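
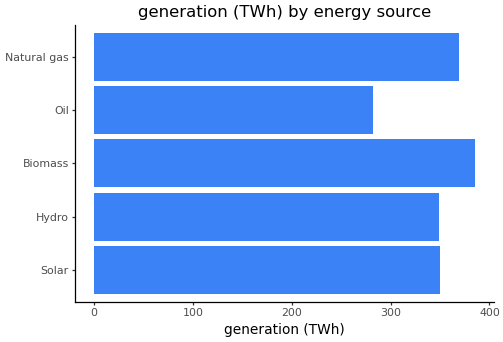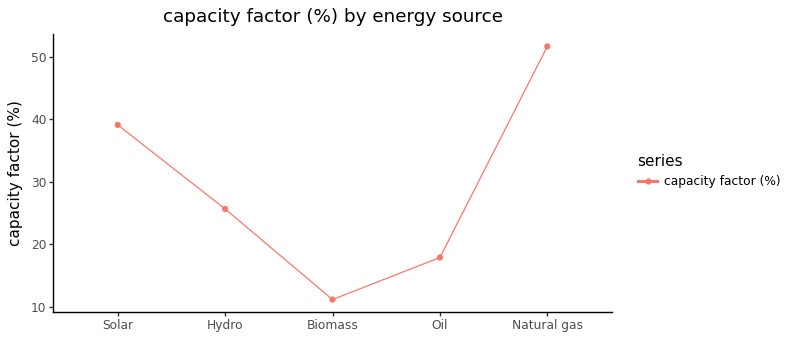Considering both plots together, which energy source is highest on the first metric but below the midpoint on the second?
Chart 2 median capacity factor (%) ≈ 25; below-median energy sources: Biomass, Oil. Among those, Biomass has the highest generation (TWh) (≈ 400).

Biomass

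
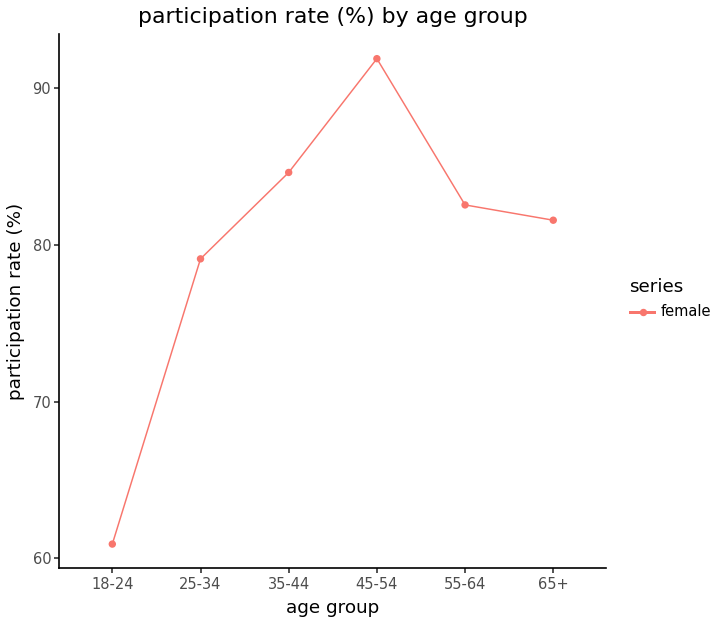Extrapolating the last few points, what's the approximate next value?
Last three: 90, 85, 80 → slope ≈ -5/step → next ≈ 75.

≈ 75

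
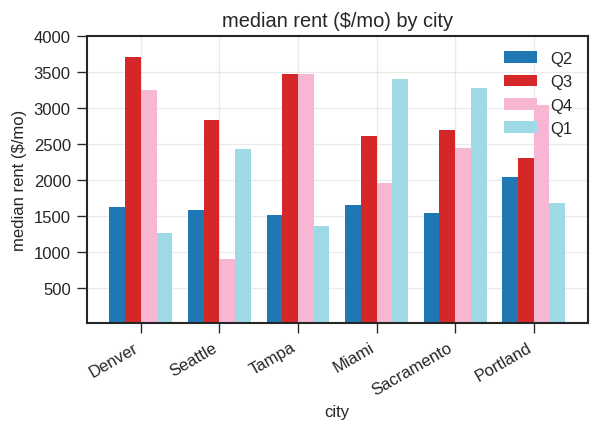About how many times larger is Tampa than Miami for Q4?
≈ 1.75×

Tampa ≈ 3500, Miami ≈ 2000; 3500/2000 ≈ 1.75.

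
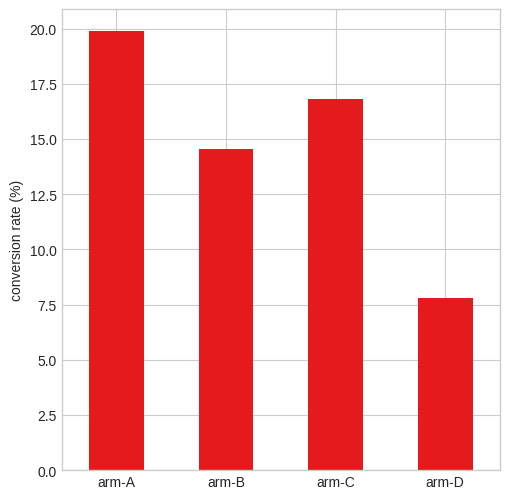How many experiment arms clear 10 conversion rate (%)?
3

Above 10: arm-A, arm-B, arm-C.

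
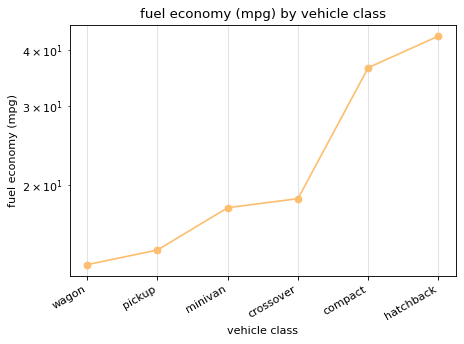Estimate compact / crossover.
compact ≈ 35, crossover ≈ 20; 35/20 ≈ 1.75.

≈ 1.75×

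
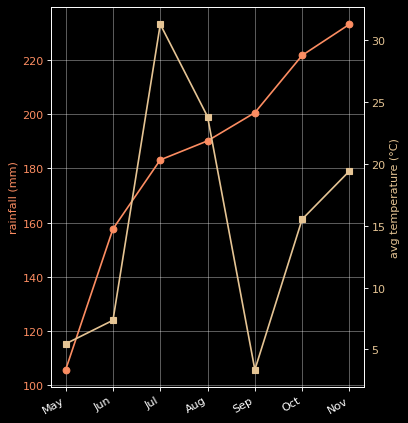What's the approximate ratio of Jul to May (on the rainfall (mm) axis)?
≈ 1.8×

Jul ≈ 180, May ≈ 100; 180/100 ≈ 1.8.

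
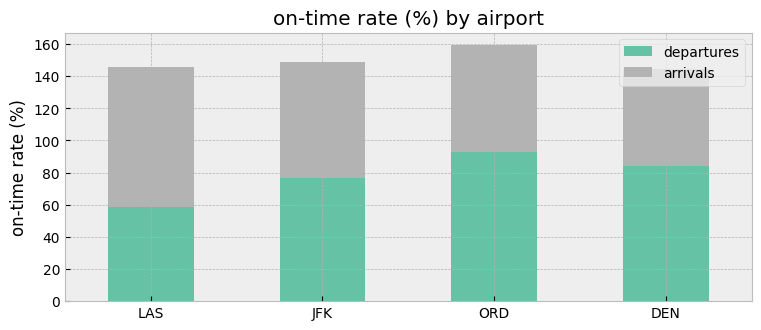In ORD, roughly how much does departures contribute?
≈ 100

departures top ≈ 100, bottom ≈ 0; segment ≈ 100.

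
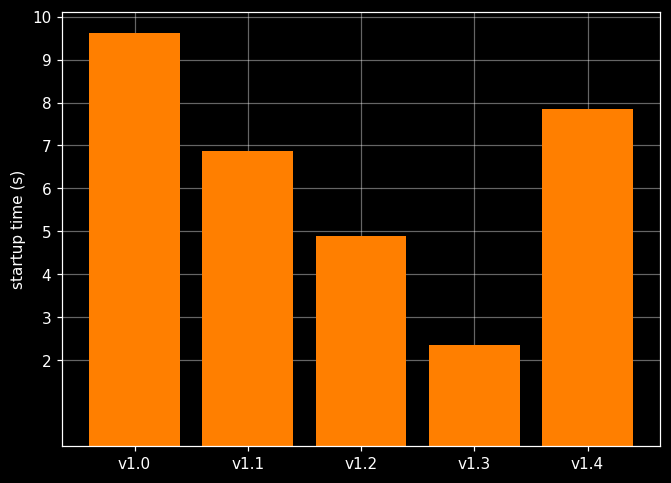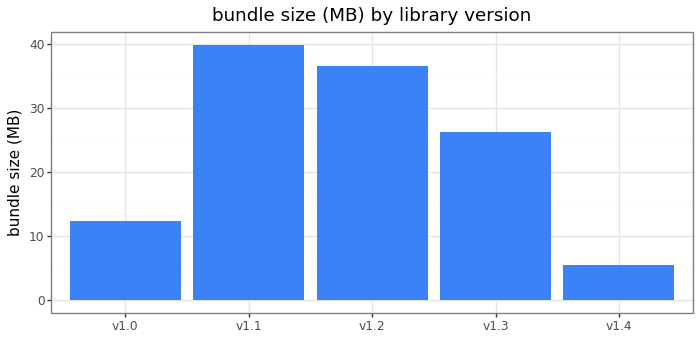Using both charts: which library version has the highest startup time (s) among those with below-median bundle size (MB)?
Chart 2 median bundle size (MB) ≈ 25; below-median library versions: v1.0, v1.4. Among those, v1.0 has the highest startup time (s) (≈ 10).

v1.0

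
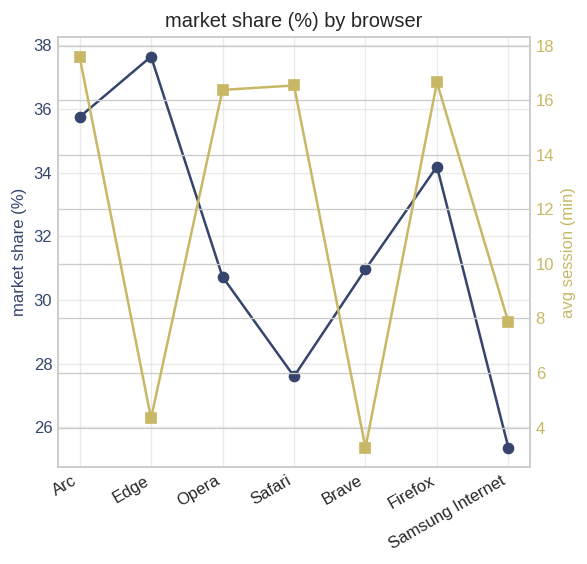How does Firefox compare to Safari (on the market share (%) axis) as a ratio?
≈ 1.21×

Firefox ≈ 34, Safari ≈ 28; 34/28 ≈ 1.21.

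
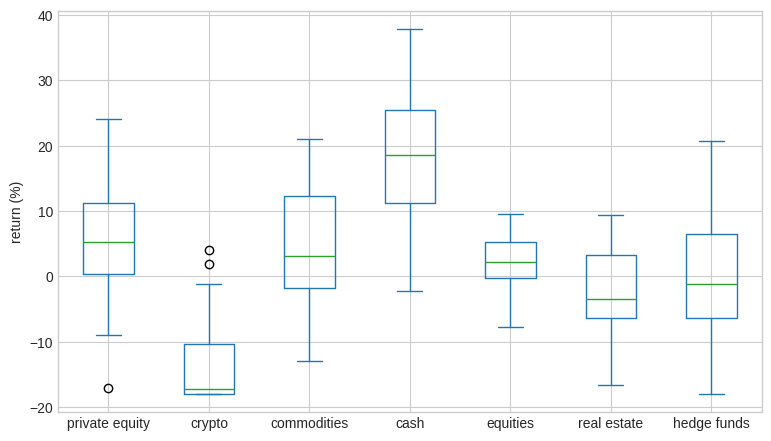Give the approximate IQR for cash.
≈ 15

Q3 ≈ 25, Q1 ≈ 10; IQR ≈ 15.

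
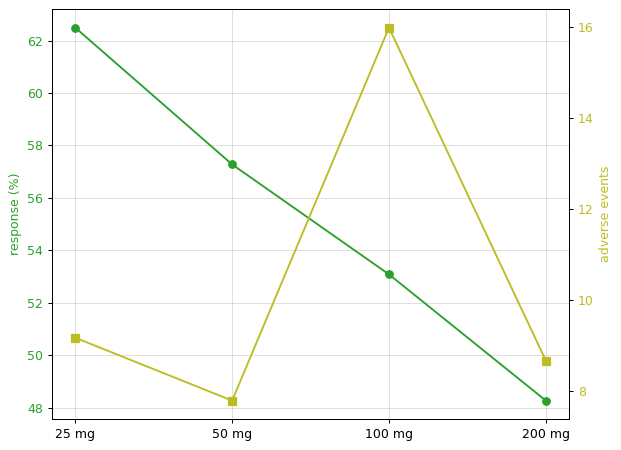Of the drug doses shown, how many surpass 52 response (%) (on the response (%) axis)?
3

Above 52: 25 mg, 50 mg, 100 mg.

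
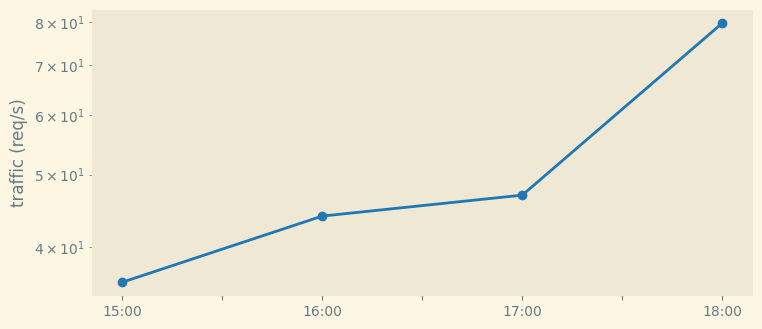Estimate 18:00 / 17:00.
≈ 1.78×

18:00 ≈ 80, 17:00 ≈ 45; 80/45 ≈ 1.78.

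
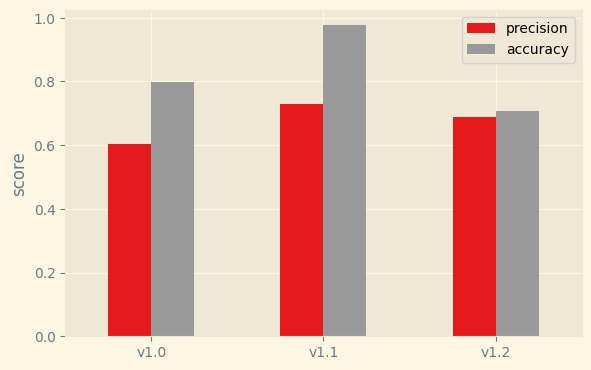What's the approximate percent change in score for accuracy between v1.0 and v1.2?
v1.0 ≈ 0.8, v1.2 ≈ 0.7; (0.7 − 0.8) / 0.8 ≈ -12.5%.

≈ -12.5%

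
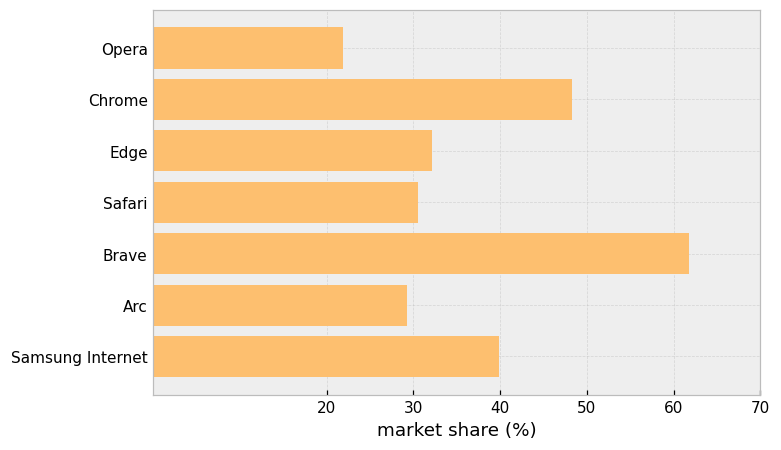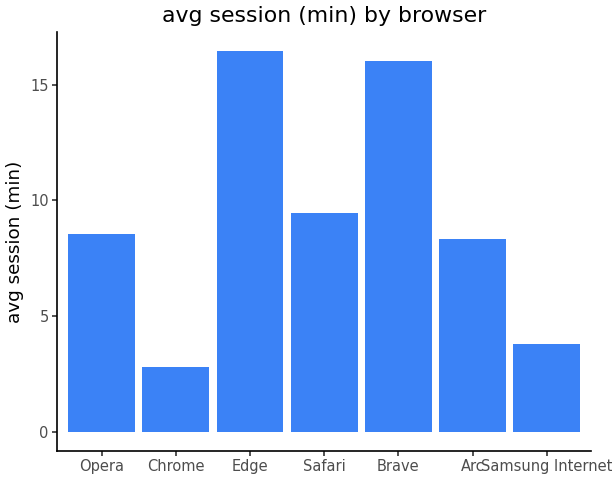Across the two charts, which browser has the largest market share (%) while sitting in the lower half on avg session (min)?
Chart 2 median avg session (min) ≈ 8; below-median browsers: Chrome, Arc, Samsung Internet. Among those, Chrome has the highest market share (%) (≈ 50).

Chrome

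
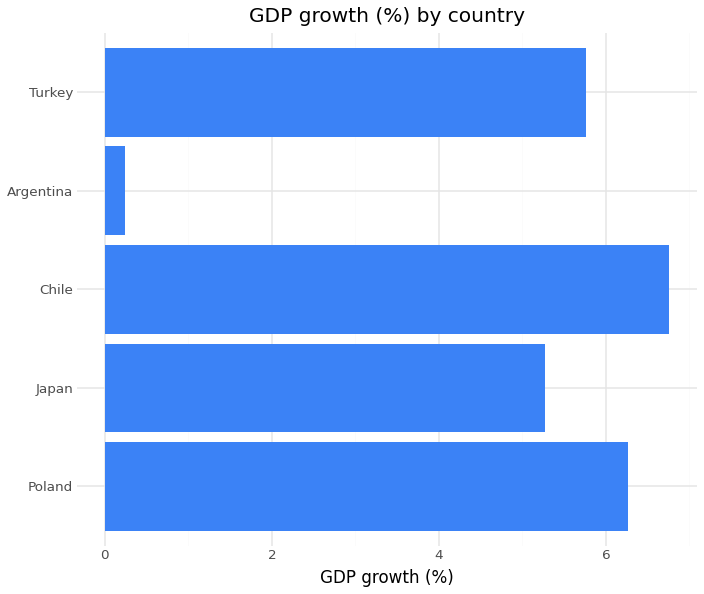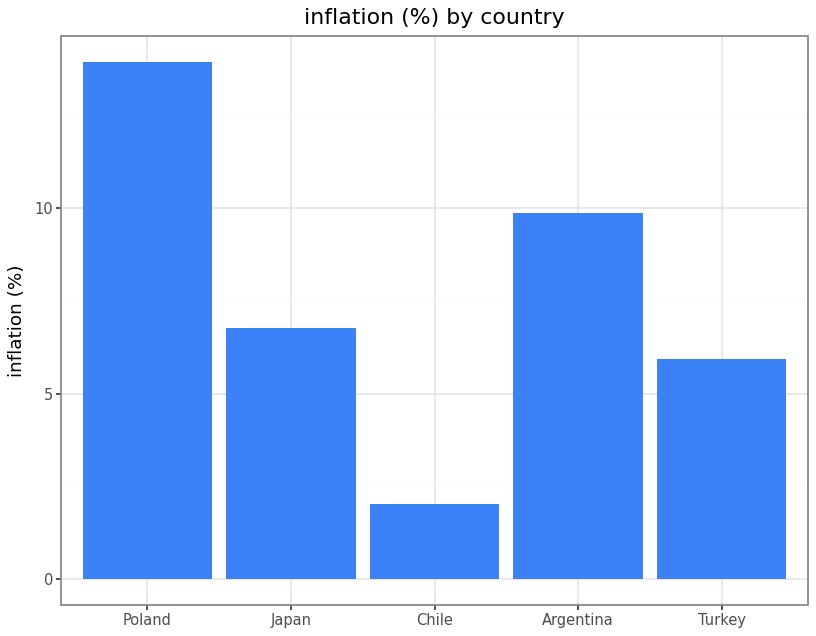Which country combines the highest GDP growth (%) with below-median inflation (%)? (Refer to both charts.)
Chile

Chart 2 median inflation (%) ≈ 6; below-median countries: Chile, Turkey. Among those, Chile has the highest GDP growth (%) (≈ 7).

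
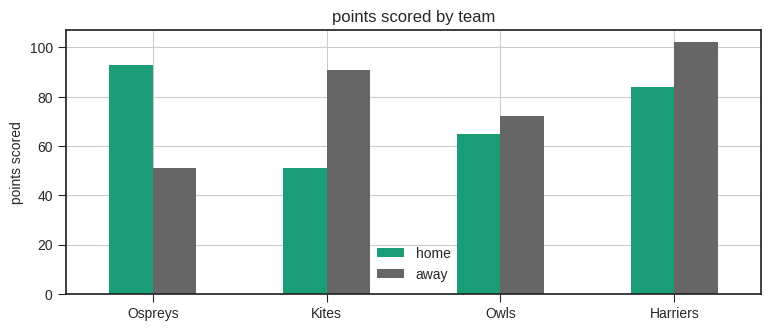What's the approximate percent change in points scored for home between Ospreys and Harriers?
Ospreys ≈ 90, Harriers ≈ 80; (80 − 90) / 90 ≈ -11.1%.

≈ -11.1%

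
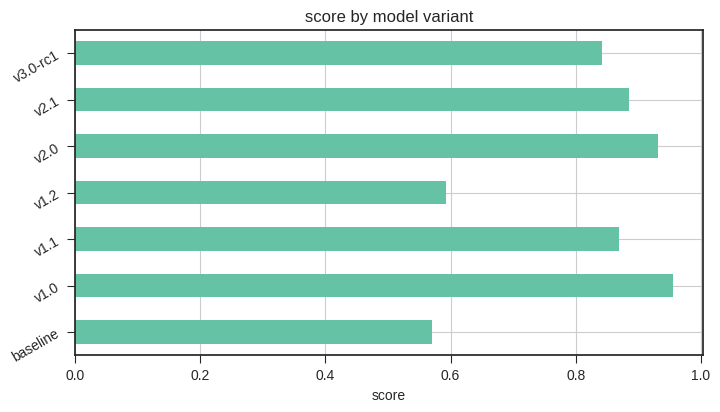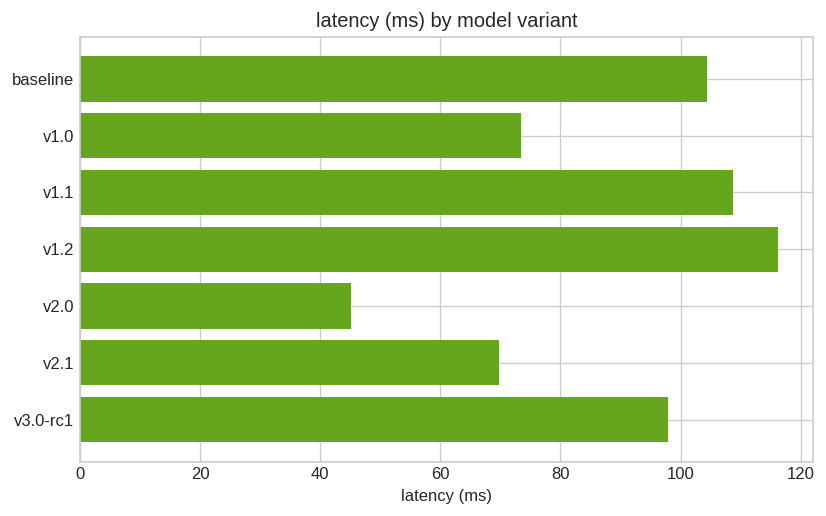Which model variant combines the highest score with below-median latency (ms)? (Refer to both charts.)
v1.0

Chart 2 median latency (ms) ≈ 100; below-median model variants: v1.0, v2.0, v2.1. Among those, v1.0 has the highest score (≈ 1).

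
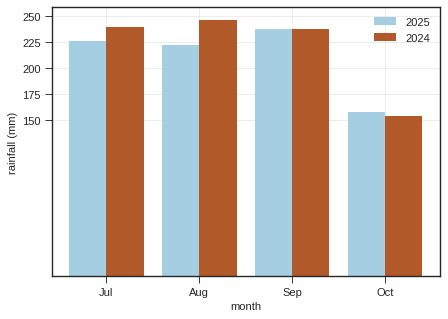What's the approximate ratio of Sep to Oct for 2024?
Sep ≈ 250, Oct ≈ 150; 250/150 ≈ 1.67.

≈ 1.67×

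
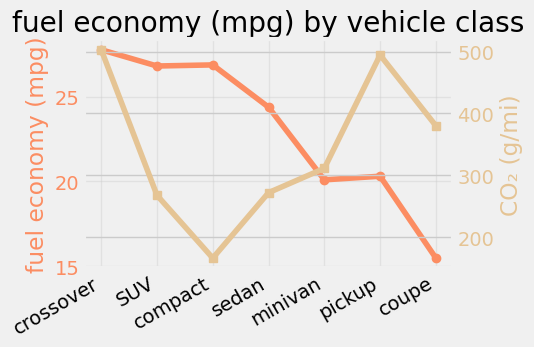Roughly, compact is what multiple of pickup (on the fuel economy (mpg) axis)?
compact ≈ 26, pickup ≈ 20; 26/20 ≈ 1.3.

≈ 1.3×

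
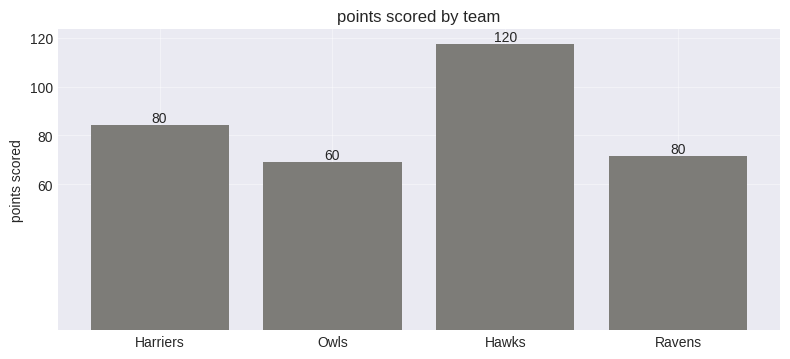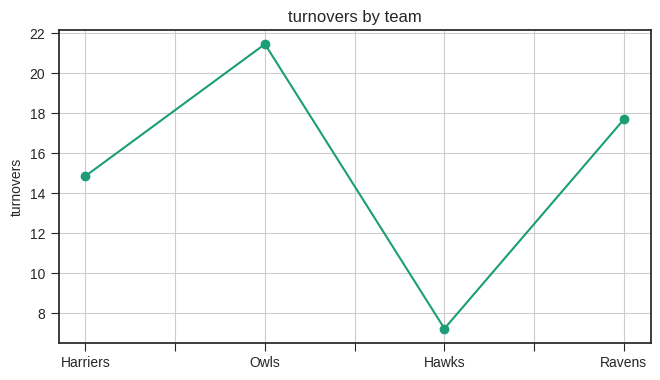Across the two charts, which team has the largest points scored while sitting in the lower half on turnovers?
Hawks

Chart 2 median turnovers ≈ 16; below-median teams: Harriers, Hawks. Among those, Hawks has the highest points scored (≈ 120).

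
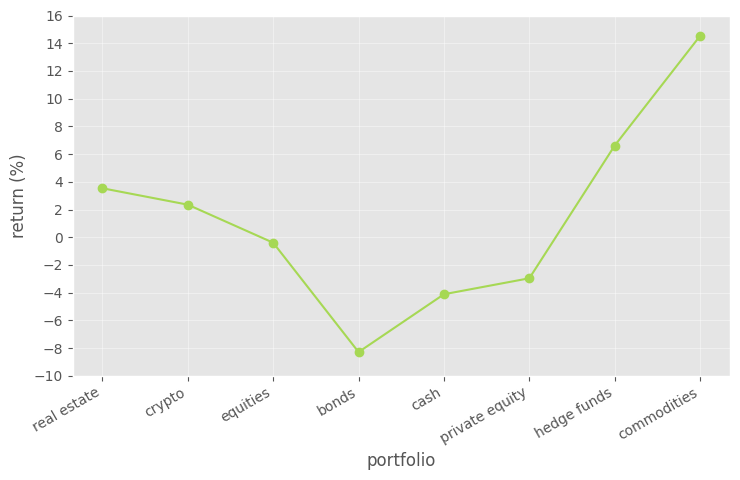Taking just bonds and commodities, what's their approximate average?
≈ 3

(-8 + 14) / 2 ≈ 3.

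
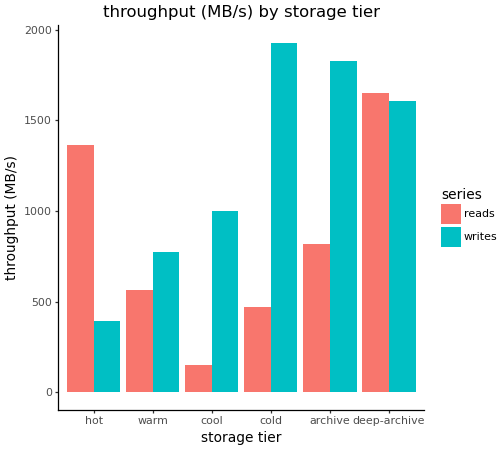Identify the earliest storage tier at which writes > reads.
hot: writes ≈ 400 vs reads ≈ 1400 (not yet); warm: writes ≈ 800 vs reads ≈ 600 (first crossover).

warm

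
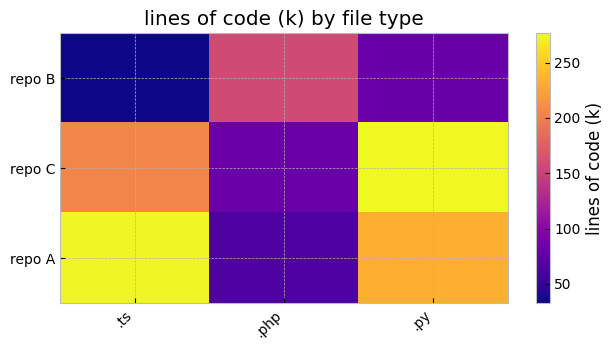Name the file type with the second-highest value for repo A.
Top 3 for repo A: .ts ≈ 275, .py ≈ 225, .php ≈ 75.

.py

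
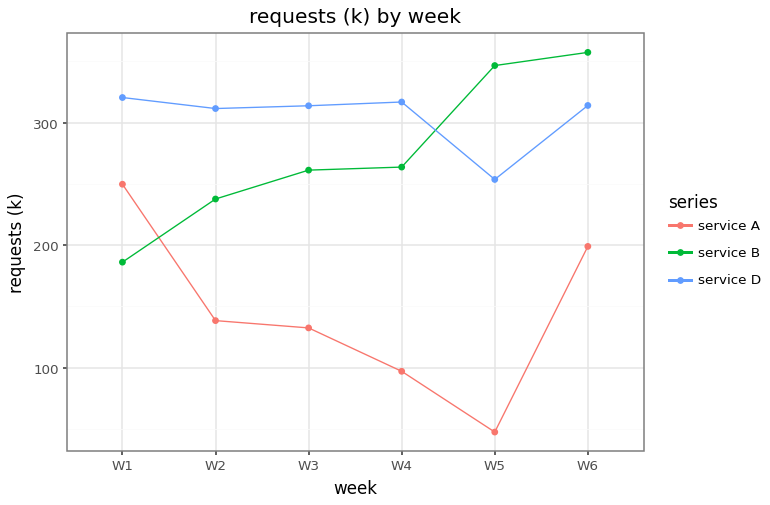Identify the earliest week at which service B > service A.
W1: service B ≈ 200 vs service A ≈ 250 (not yet); W2: service B ≈ 250 vs service A ≈ 150 (first crossover).

W2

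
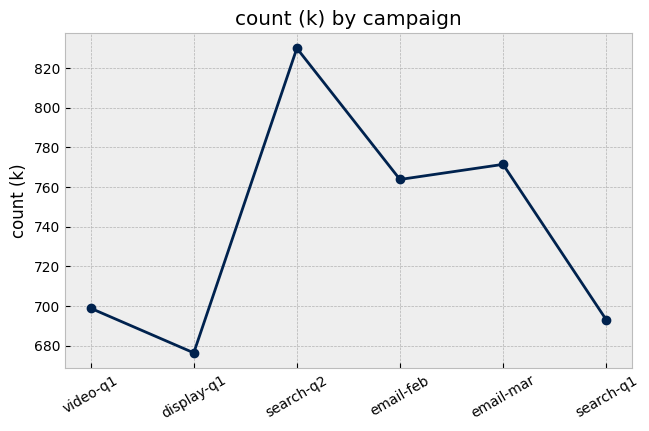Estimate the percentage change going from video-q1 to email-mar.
≈ +11.4%

video-q1 ≈ 700, email-mar ≈ 780; (780 − 700) / 700 ≈ +11.4%.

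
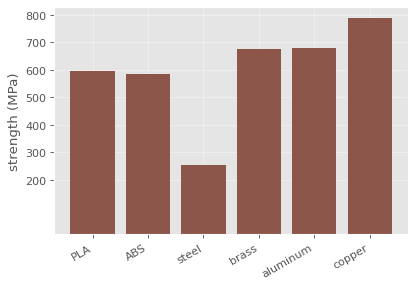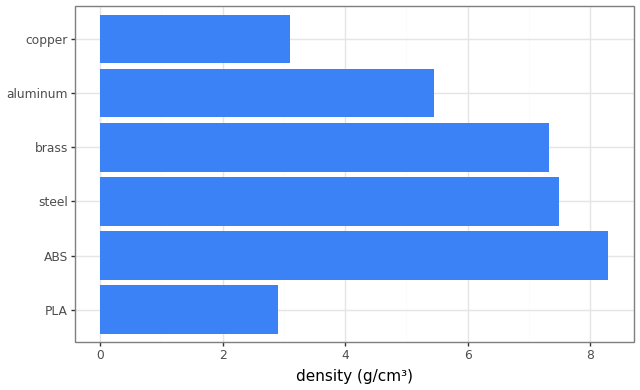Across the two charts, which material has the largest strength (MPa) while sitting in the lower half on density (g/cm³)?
Chart 2 median density (g/cm³) ≈ 6; below-median materials: PLA, aluminum, copper. Among those, copper has the highest strength (MPa) (≈ 800).

copper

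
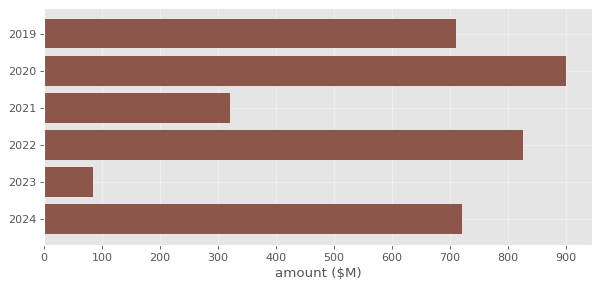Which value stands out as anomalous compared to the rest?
2023

2023 ≈ 100; the rest sit between ≈ 300 and ≈ 900.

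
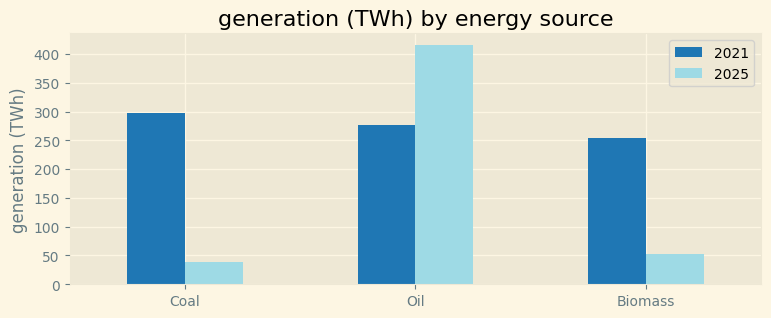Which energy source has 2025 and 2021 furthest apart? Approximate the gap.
Coal, ≈ 250 TWh

Coal: 2025 ≈ 50, 2021 ≈ 300 → gap ≈ 250. Next-largest (Biomass) is only ≈ 200.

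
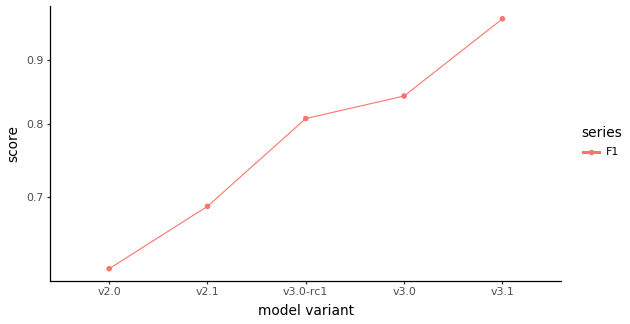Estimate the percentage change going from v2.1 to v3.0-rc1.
v2.1 ≈ 0.70, v3.0-rc1 ≈ 0.80; (0.80 − 0.70) / 0.70 ≈ +14.3%.

≈ +14.3%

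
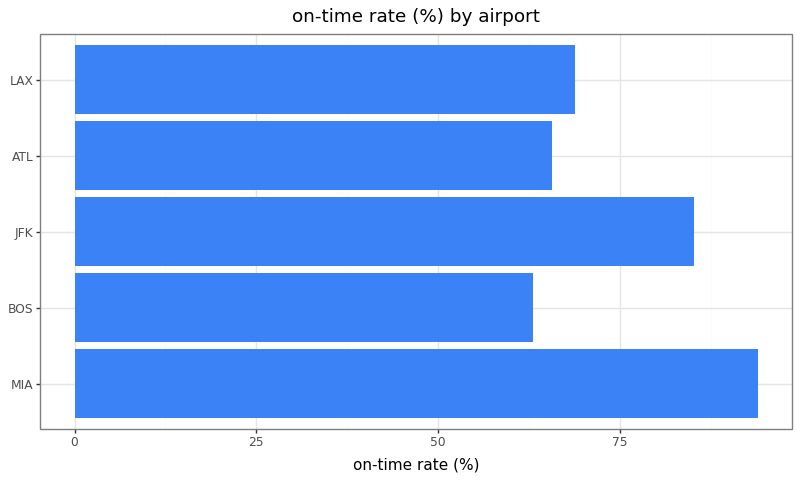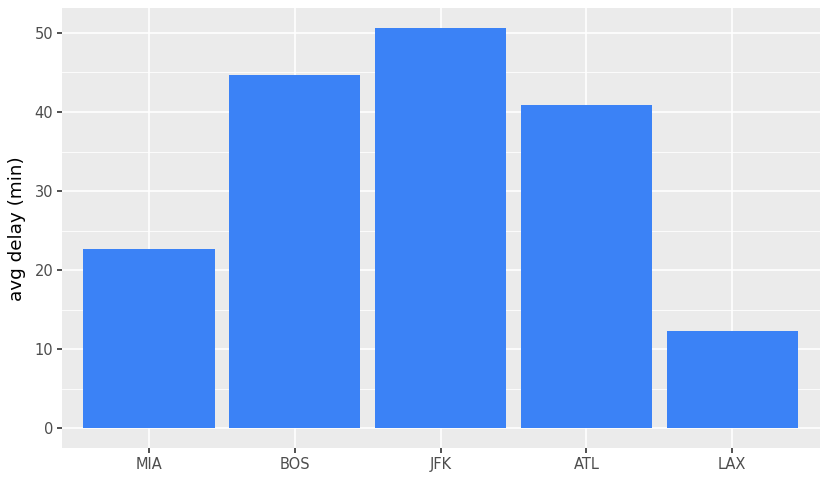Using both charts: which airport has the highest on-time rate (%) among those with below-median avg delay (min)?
MIA

Chart 2 median avg delay (min) ≈ 40; below-median airports: MIA, LAX. Among those, MIA has the highest on-time rate (%) (≈ 90).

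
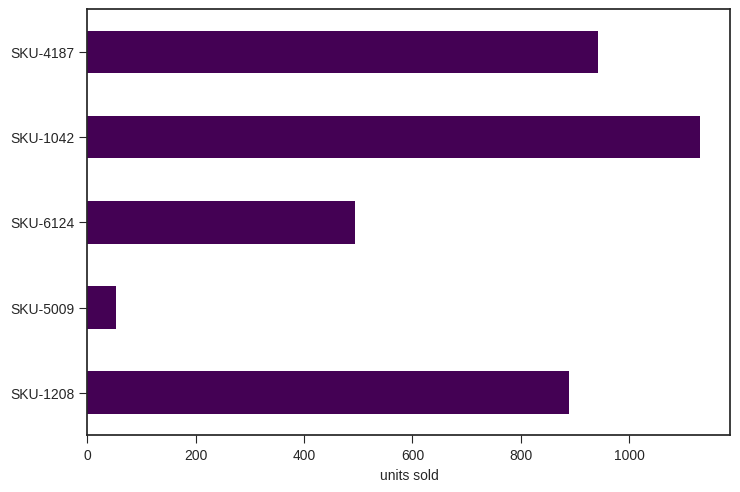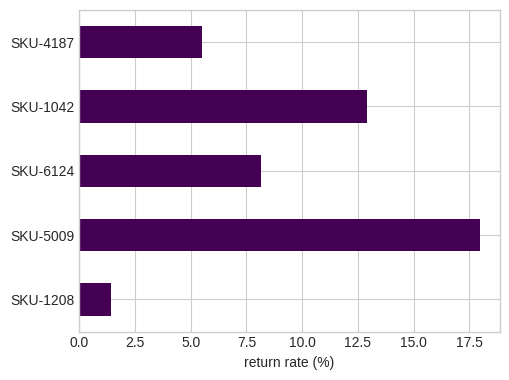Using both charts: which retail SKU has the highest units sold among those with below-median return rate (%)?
SKU-4187

Chart 2 median return rate (%) ≈ 8; below-median retail SKUs: SKU-1208, SKU-4187. Among those, SKU-4187 has the highest units sold (≈ 1000).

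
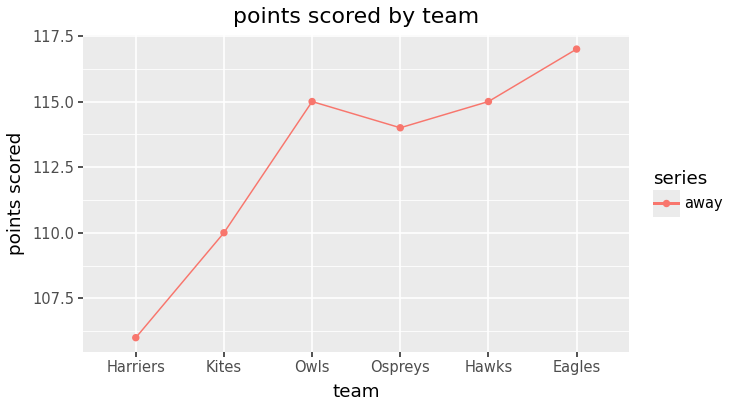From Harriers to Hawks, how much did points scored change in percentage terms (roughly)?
Harriers ≈ 106, Hawks ≈ 115; (115 − 106) / 106 ≈ +8.5%.

≈ +8.5%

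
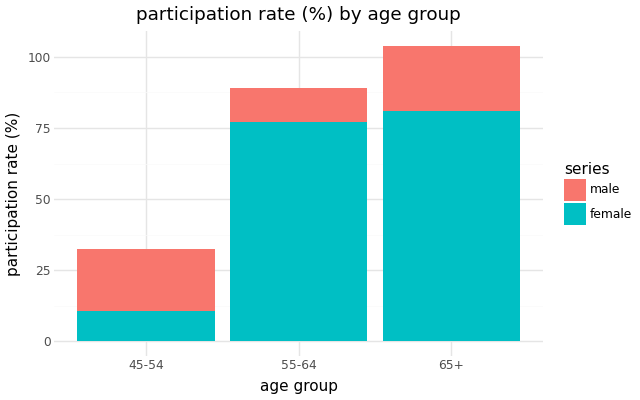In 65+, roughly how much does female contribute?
≈ 80

female top ≈ 80, bottom ≈ 0; segment ≈ 80.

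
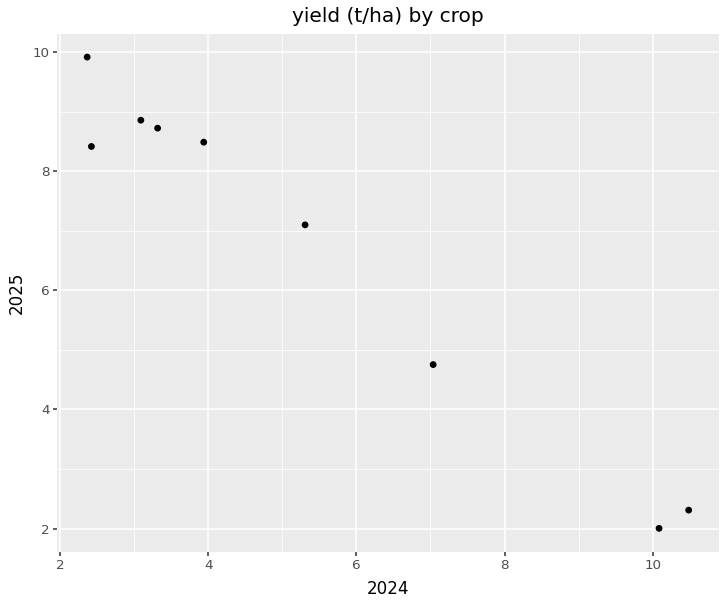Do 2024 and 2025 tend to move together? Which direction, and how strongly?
Points are negatively correlated; strong (|r| ≈ 1.0).

negative, strong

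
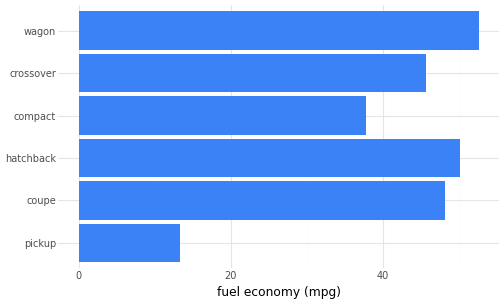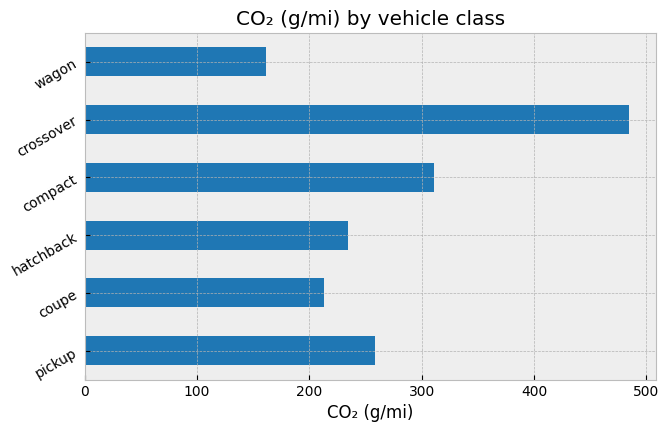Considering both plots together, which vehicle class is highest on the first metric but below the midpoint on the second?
Chart 2 median CO₂ (g/mi) ≈ 250; below-median vehicle classes: coupe, hatchback, wagon. Among those, wagon has the highest fuel economy (mpg) (≈ 55).

wagon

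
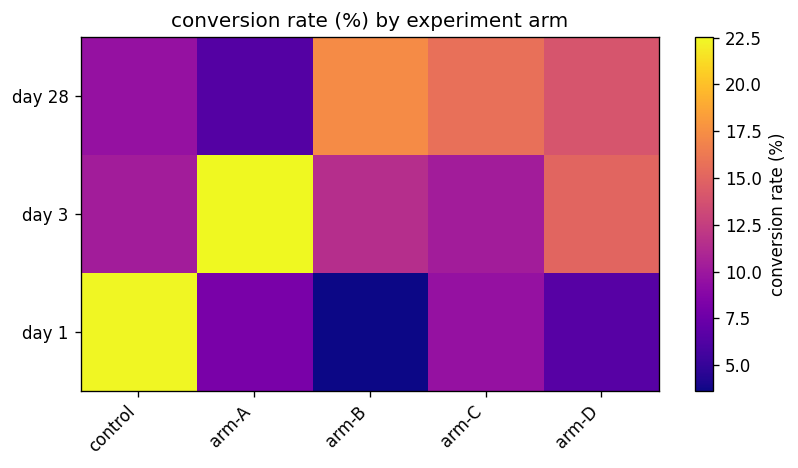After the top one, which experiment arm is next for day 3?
arm-D

Top 3 for day 3: arm-A ≈ 22, arm-D ≈ 16, arm-B ≈ 12.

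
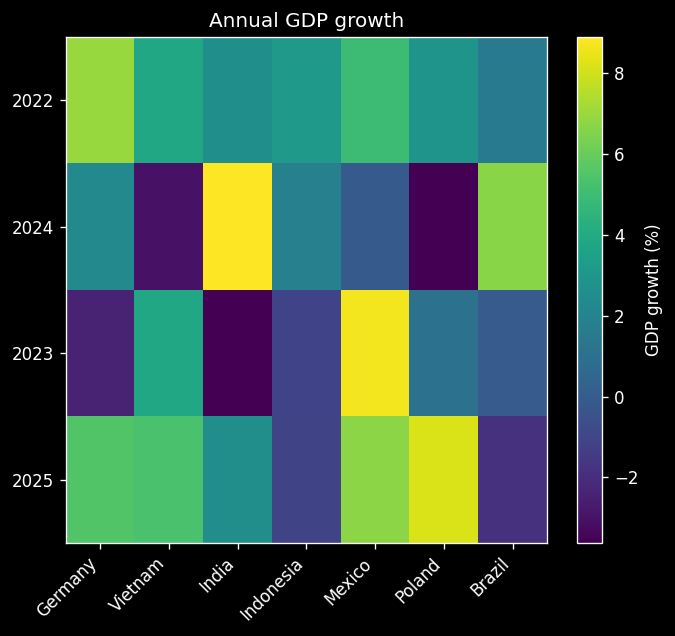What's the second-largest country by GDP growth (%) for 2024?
Top 3 for 2024: India ≈ 8, Brazil ≈ 6, Germany ≈ 2.

Brazil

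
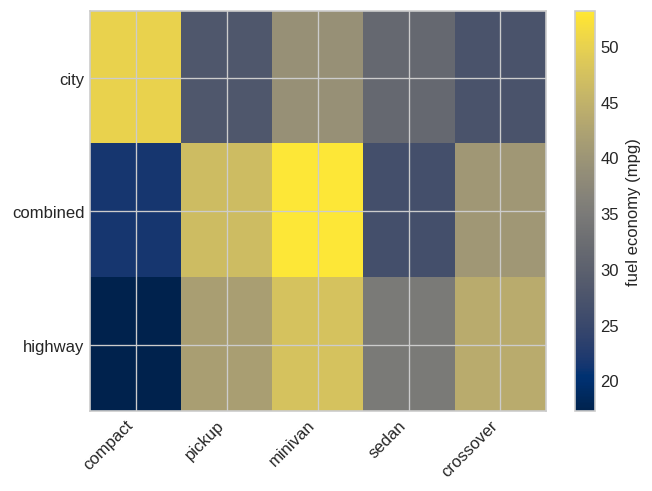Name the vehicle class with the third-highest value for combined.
Top 4 for combined: minivan ≈ 55, pickup ≈ 45, crossover ≈ 40, sedan ≈ 25.

crossover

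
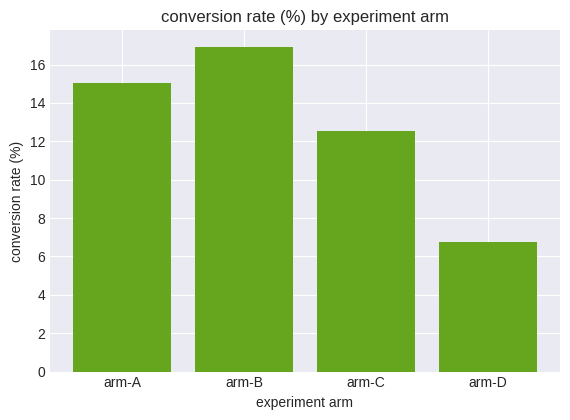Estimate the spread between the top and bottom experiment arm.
≈ 10

Max arm-B ≈ 16, min arm-D ≈ 6; range ≈ 10.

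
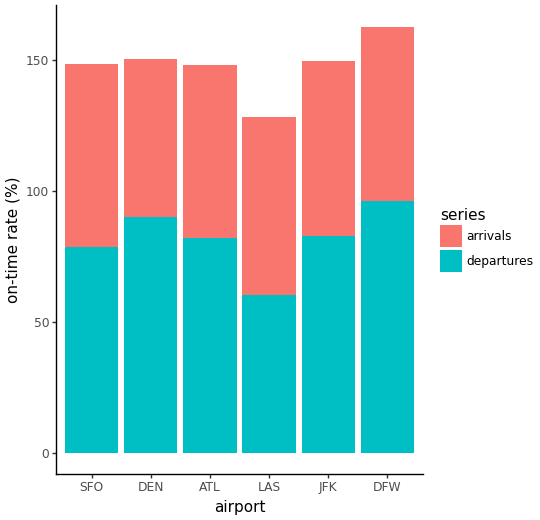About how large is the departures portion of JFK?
departures top ≈ 80, bottom ≈ 0; segment ≈ 80.

≈ 80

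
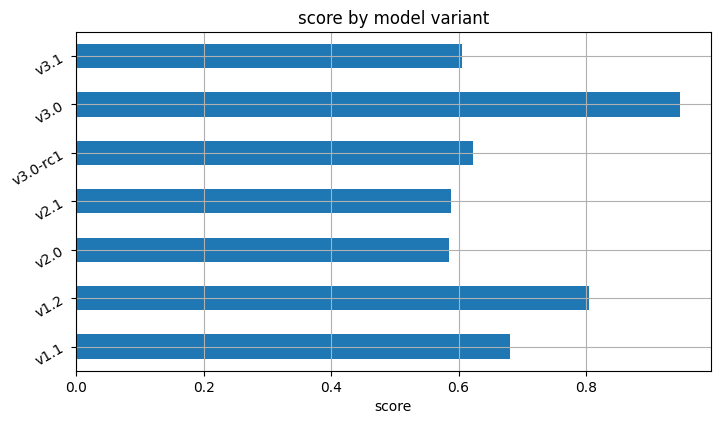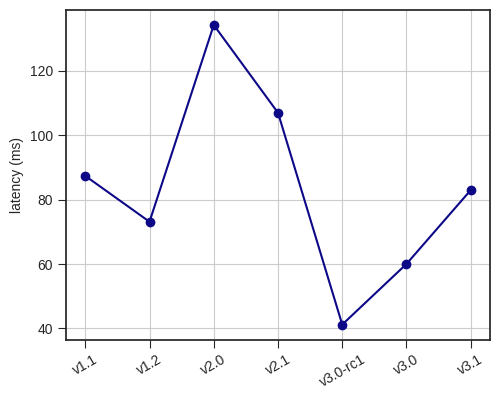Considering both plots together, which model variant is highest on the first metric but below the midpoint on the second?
v3.0

Chart 2 median latency (ms) ≈ 80; below-median model variants: v1.2, v3.0-rc1, v3.0. Among those, v3.0 has the highest score (≈ 0.9).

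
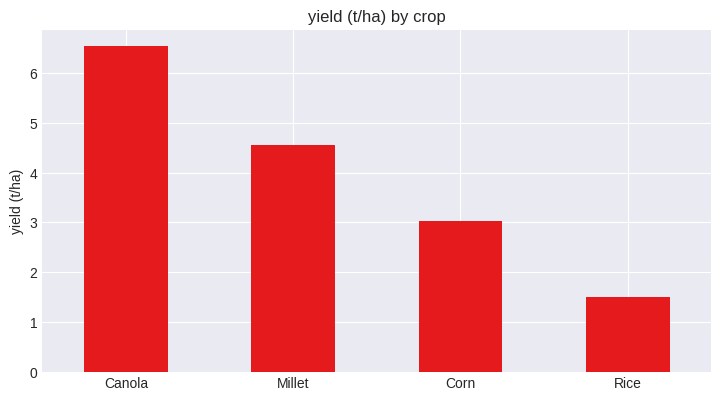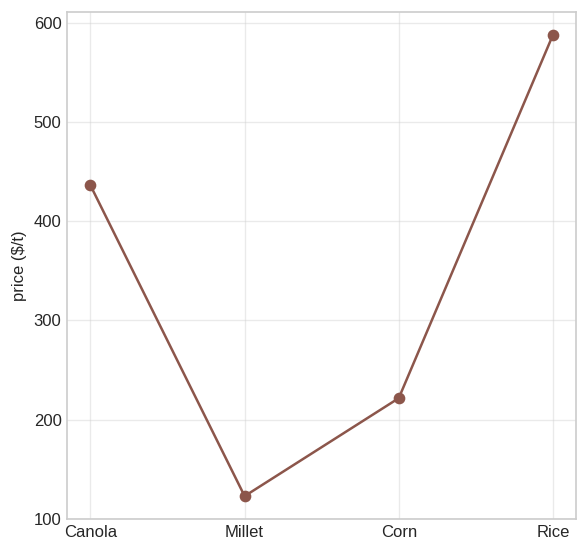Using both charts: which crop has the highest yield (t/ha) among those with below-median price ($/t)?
Millet

Chart 2 median price ($/t) ≈ 300; below-median crops: Millet, Corn. Among those, Millet has the highest yield (t/ha) (≈ 5).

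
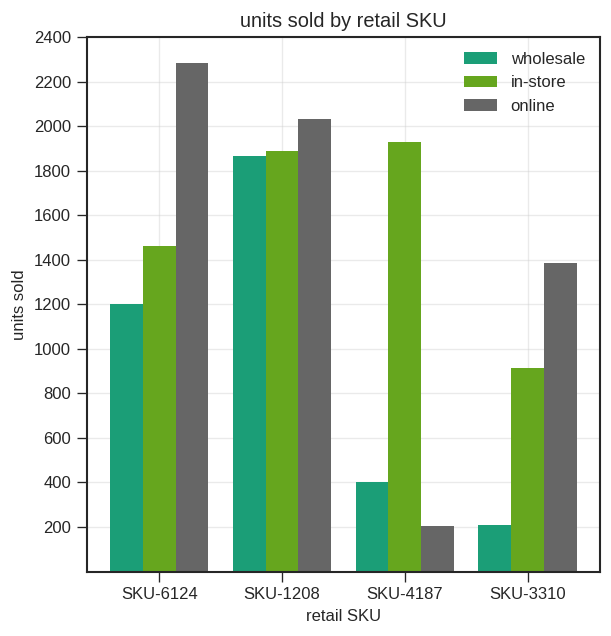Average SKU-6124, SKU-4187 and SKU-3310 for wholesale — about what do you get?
(1200 + 400 + 200) / 3 ≈ 600.

≈ 600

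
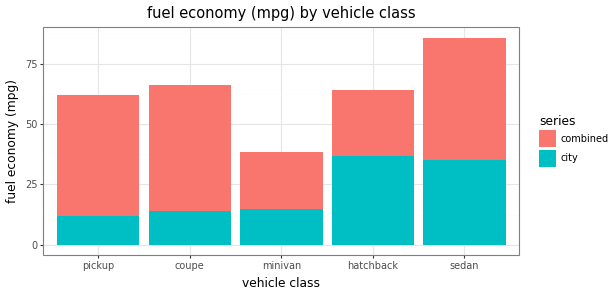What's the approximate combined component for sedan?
≈ 50

combined top ≈ 90, bottom ≈ 40; segment ≈ 50.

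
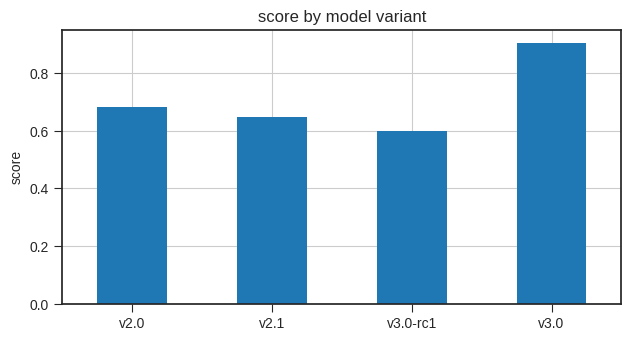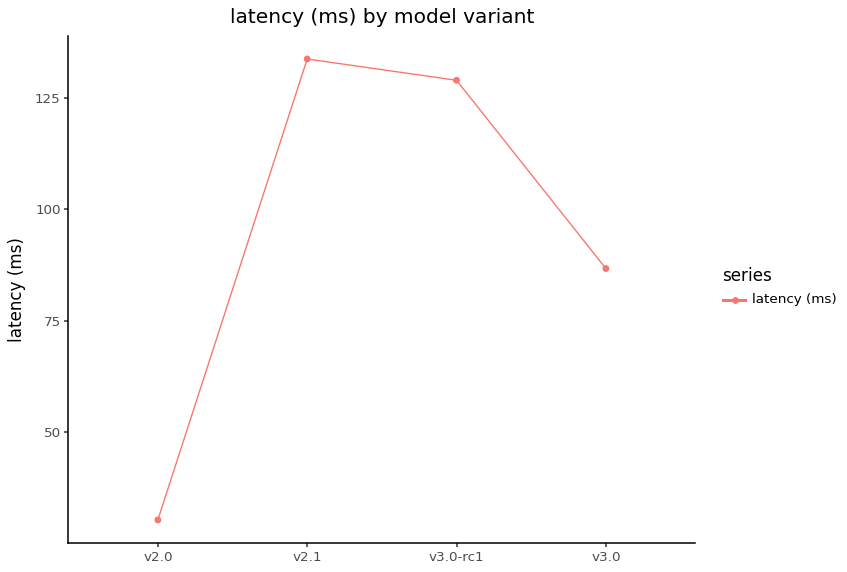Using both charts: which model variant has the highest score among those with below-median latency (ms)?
v3.0

Chart 2 median latency (ms) ≈ 100; below-median model variants: v2.0, v3.0. Among those, v3.0 has the highest score (≈ 0.9).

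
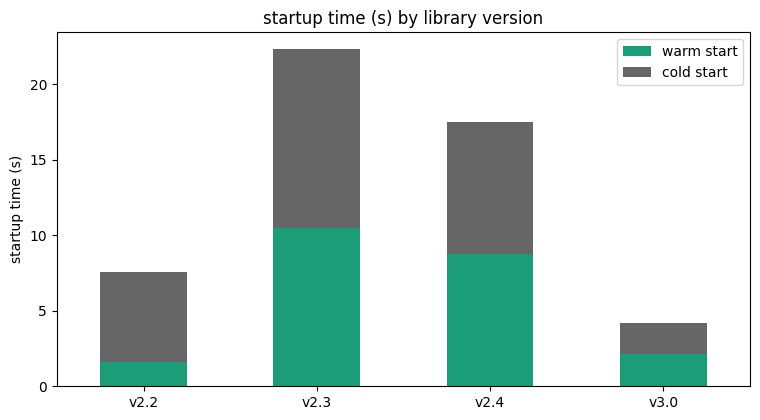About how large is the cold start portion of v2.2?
≈ 6

cold start top ≈ 8, bottom ≈ 2; segment ≈ 6.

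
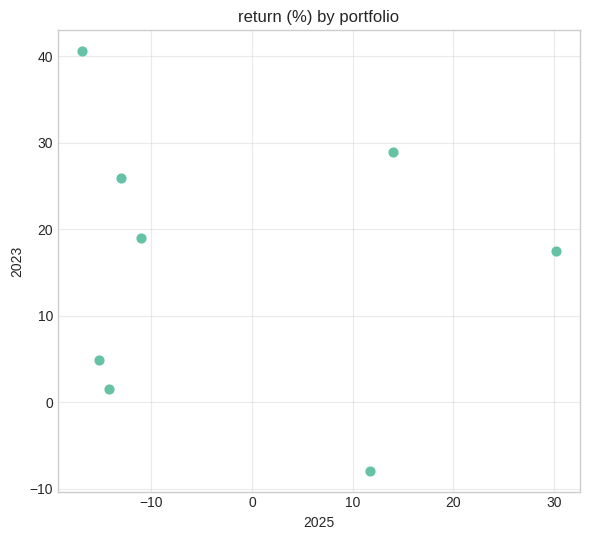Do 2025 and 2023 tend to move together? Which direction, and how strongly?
Points are roughly uncorrelated; weak (|r| ≈ 0.1).

no clear correlation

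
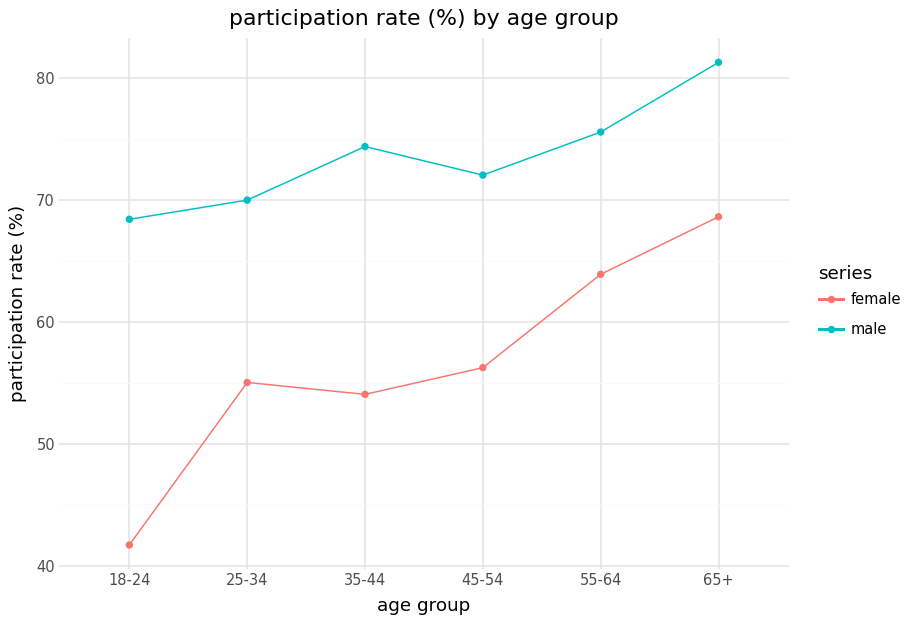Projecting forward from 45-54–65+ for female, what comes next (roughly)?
≈ 77.5

Last three: 55, 65, 70 → slope ≈ 7.5/step → next ≈ 77.5.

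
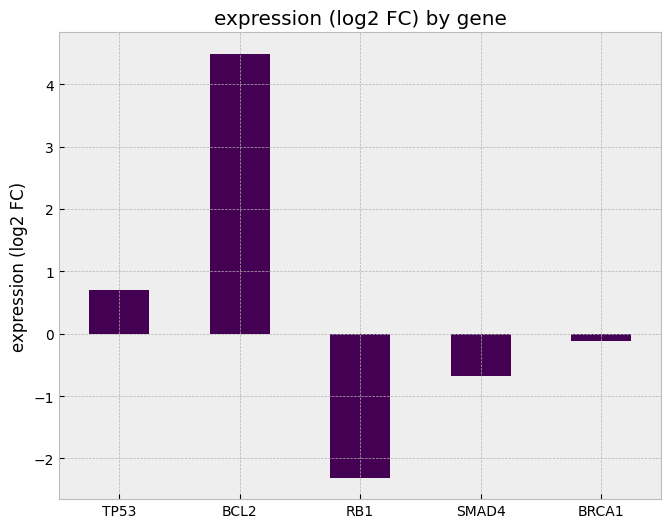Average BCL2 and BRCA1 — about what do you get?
≈ 2

(4 + 0) / 2 ≈ 2.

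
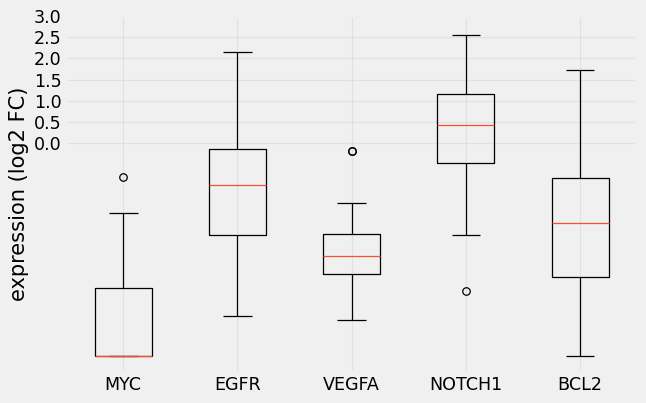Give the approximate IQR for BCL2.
≈ 2.0

Q3 ≈ -1.0, Q1 ≈ -3.0; IQR ≈ 2.0.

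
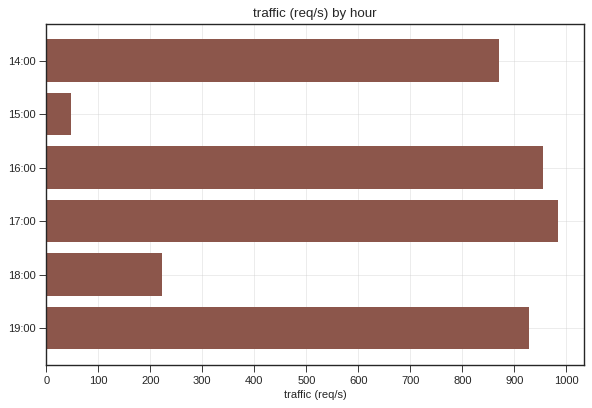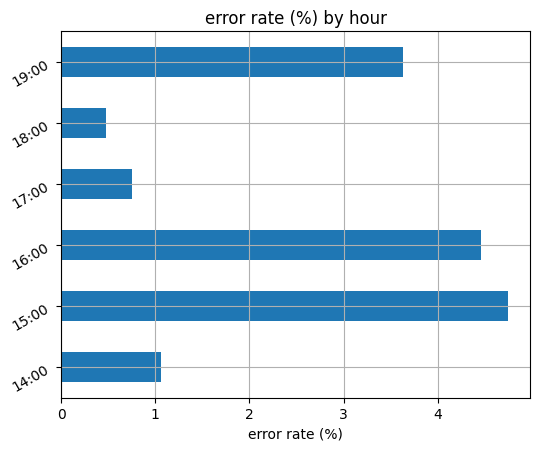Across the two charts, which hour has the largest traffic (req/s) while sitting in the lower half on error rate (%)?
Chart 2 median error rate (%) ≈ 2.5; below-median hours: 14:00, 17:00, 18:00. Among those, 17:00 has the highest traffic (req/s) (≈ 1000).

17:00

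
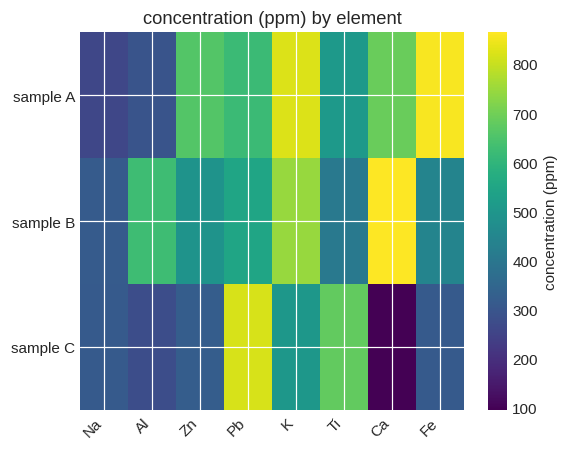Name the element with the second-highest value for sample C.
Top 3 for sample C: Pb ≈ 800, Ti ≈ 700, K ≈ 500.

Ti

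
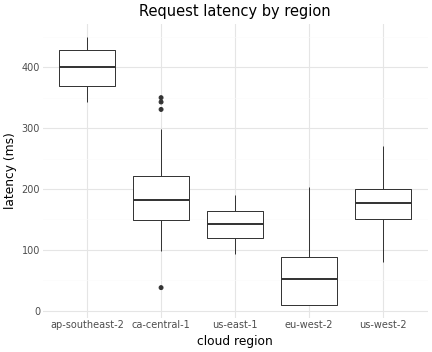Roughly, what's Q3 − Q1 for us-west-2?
Q3 ≈ 200, Q1 ≈ 150; IQR ≈ 50.

≈ 50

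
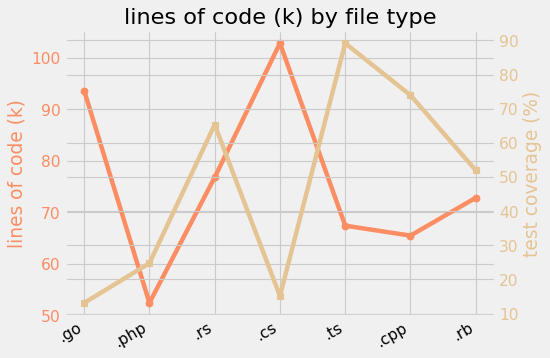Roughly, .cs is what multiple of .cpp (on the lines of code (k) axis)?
.cs ≈ 105, .cpp ≈ 65; 105/65 ≈ 1.62.

≈ 1.62×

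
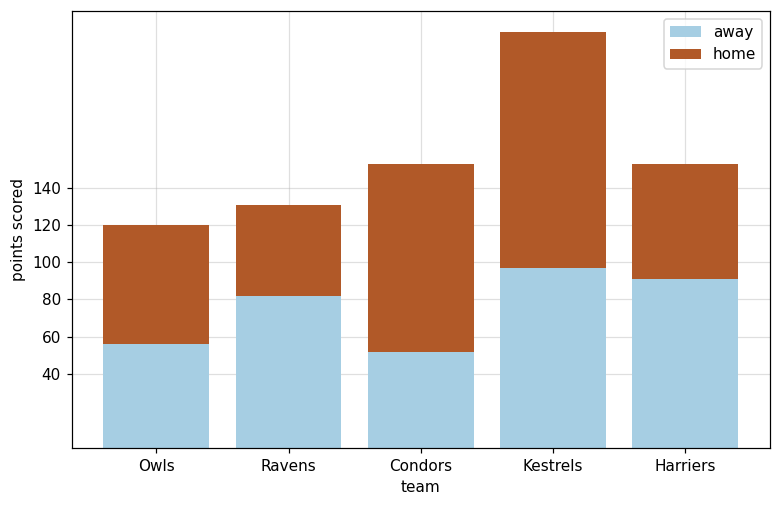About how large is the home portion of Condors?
≈ 100

home top ≈ 160, bottom ≈ 60; segment ≈ 100.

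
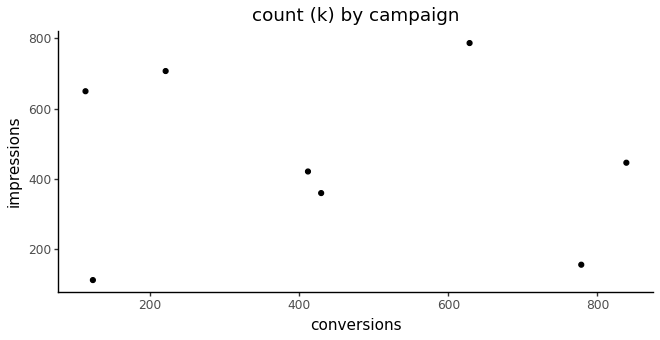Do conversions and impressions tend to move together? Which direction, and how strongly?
Points are roughly uncorrelated; weak (|r| ≈ 0.1).

no clear correlation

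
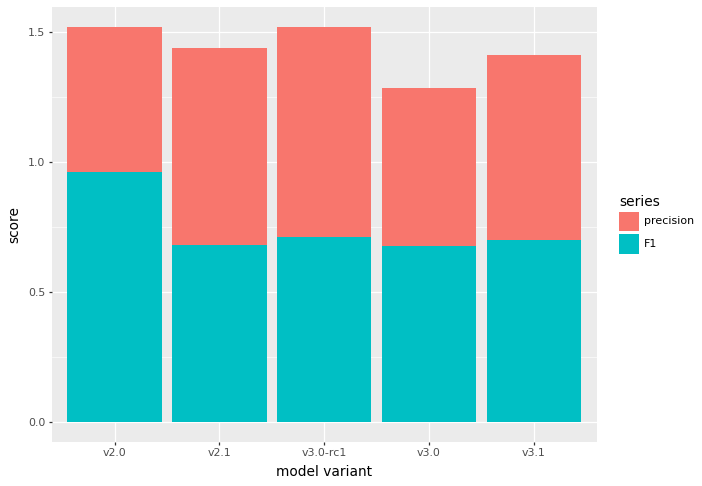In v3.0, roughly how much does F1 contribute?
F1 top ≈ 0.6, bottom ≈ 0.0; segment ≈ 0.6.

≈ 0.6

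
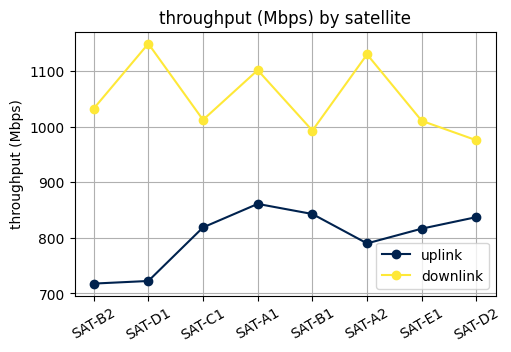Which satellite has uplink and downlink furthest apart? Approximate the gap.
SAT-D1: uplink ≈ 700, downlink ≈ 1150 → gap ≈ 450. Next-largest (SAT-A2) is only ≈ 350.

SAT-D1, ≈ 450 Mbps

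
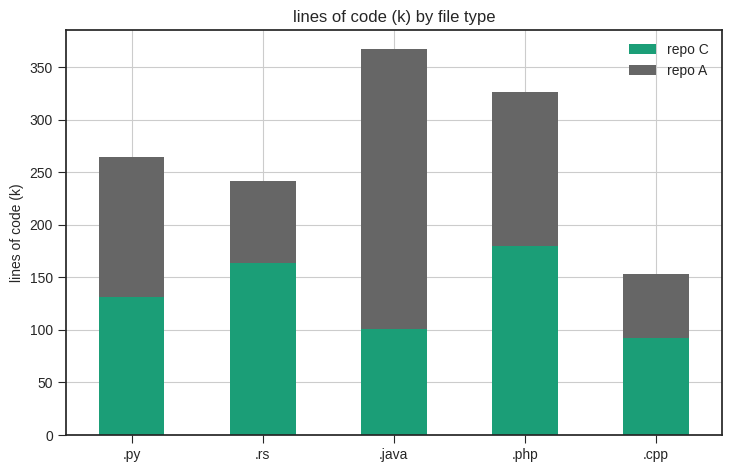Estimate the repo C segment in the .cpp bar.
≈ 100

repo C top ≈ 100, bottom ≈ 0; segment ≈ 100.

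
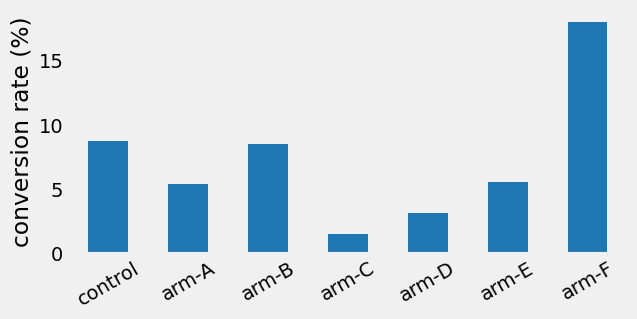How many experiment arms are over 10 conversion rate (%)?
Above 10: arm-F.

1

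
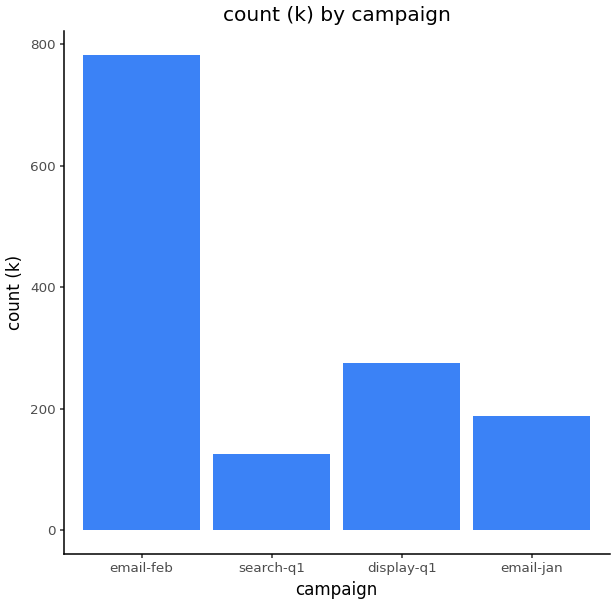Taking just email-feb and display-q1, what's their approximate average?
(800 + 300) / 2 ≈ 550.

≈ 550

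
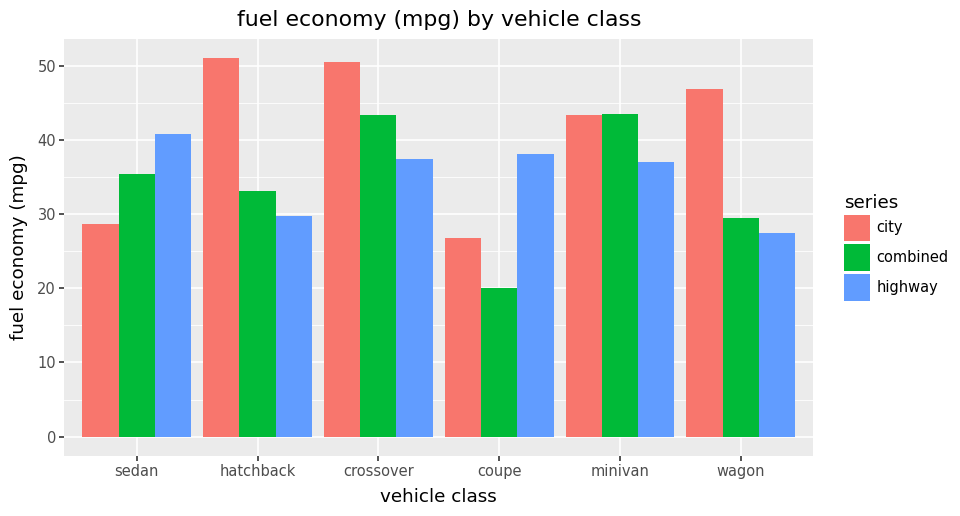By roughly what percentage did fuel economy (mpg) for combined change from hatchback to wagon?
≈ -14.3%

hatchback ≈ 35, wagon ≈ 30; (30 − 35) / 35 ≈ -14.3%.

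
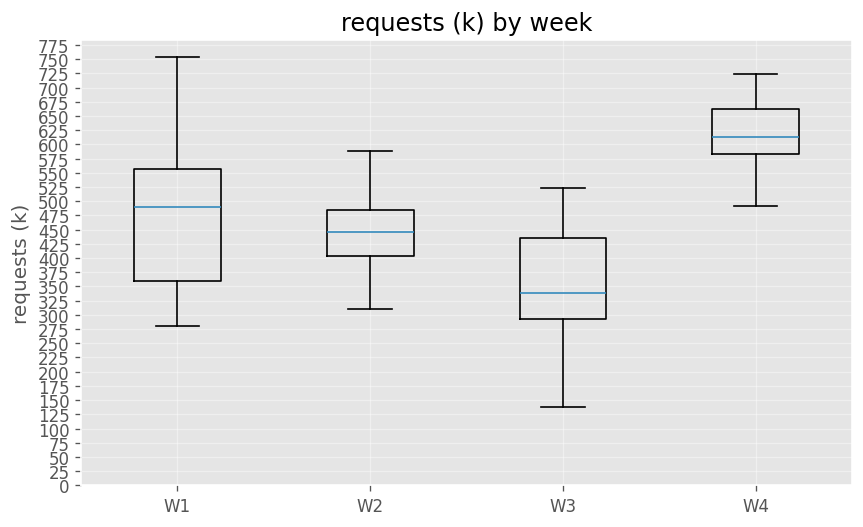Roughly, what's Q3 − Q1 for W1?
Q3 ≈ 550, Q1 ≈ 350; IQR ≈ 200.

≈ 200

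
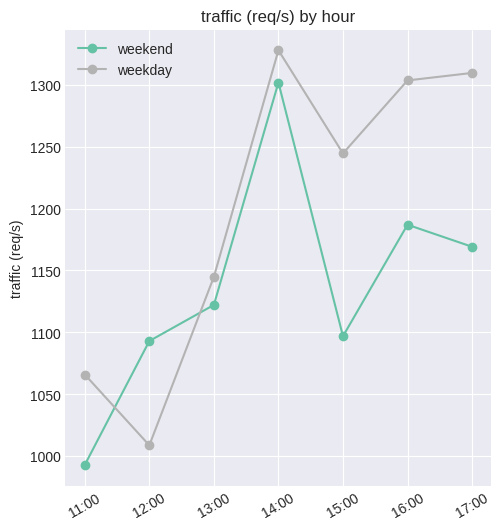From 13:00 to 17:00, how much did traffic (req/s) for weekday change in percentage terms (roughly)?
13:00 ≈ 1150, 17:00 ≈ 1300; (1300 − 1150) / 1150 ≈ +13%.

≈ +13%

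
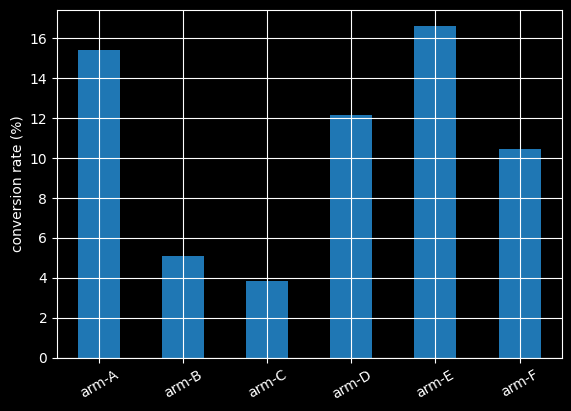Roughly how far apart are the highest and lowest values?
Max arm-E ≈ 16, min arm-C ≈ 4; range ≈ 12.

≈ 12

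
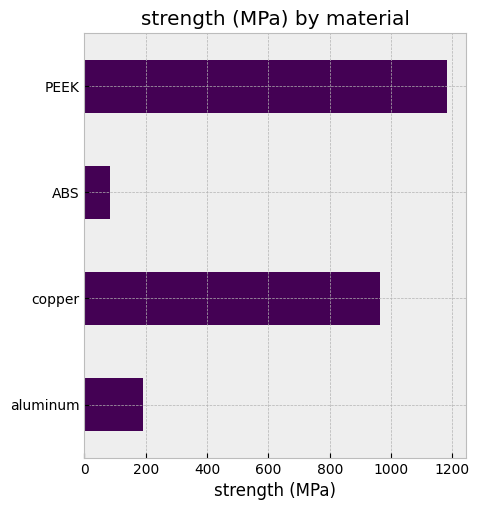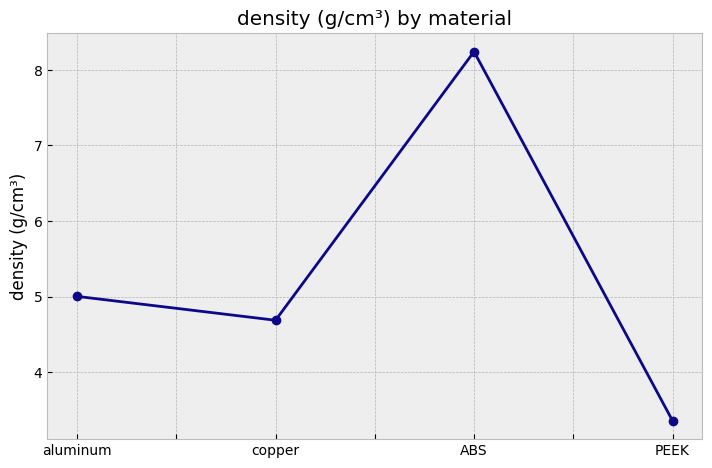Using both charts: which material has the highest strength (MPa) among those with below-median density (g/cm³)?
Chart 2 median density (g/cm³) ≈ 5; below-median materials: copper, PEEK. Among those, PEEK has the highest strength (MPa) (≈ 1200).

PEEK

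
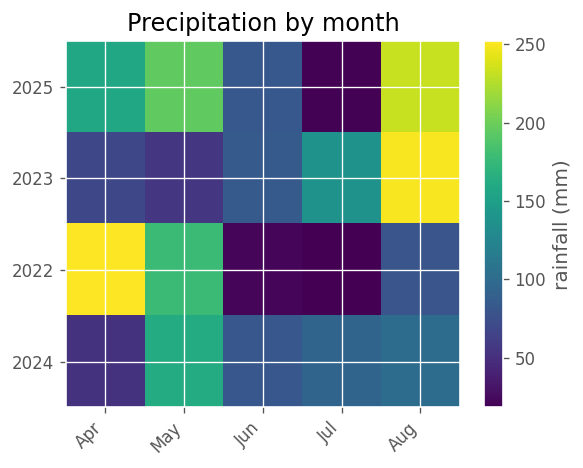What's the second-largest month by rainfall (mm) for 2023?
Jul

Top 3 for 2023: Aug ≈ 260, Jul ≈ 140, Jun ≈ 80.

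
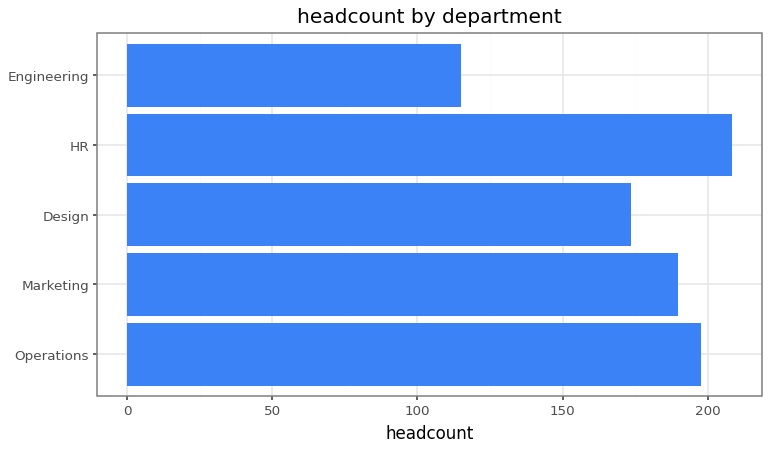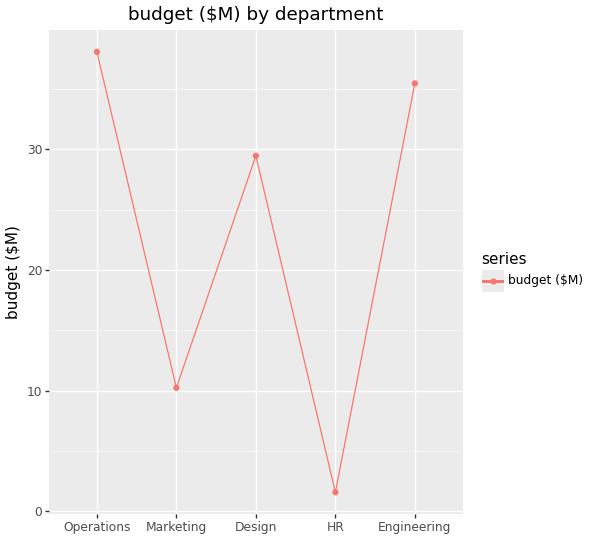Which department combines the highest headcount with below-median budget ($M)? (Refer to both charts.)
HR

Chart 2 median budget ($M) ≈ 30; below-median departments: Marketing, HR. Among those, HR has the highest headcount (≈ 200).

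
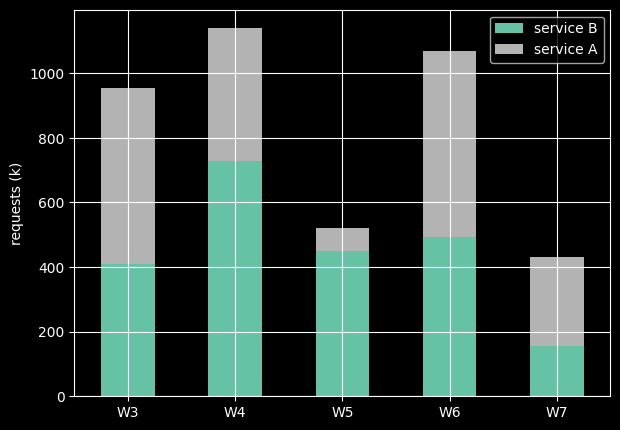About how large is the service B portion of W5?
service B top ≈ 400, bottom ≈ 0; segment ≈ 400.

≈ 400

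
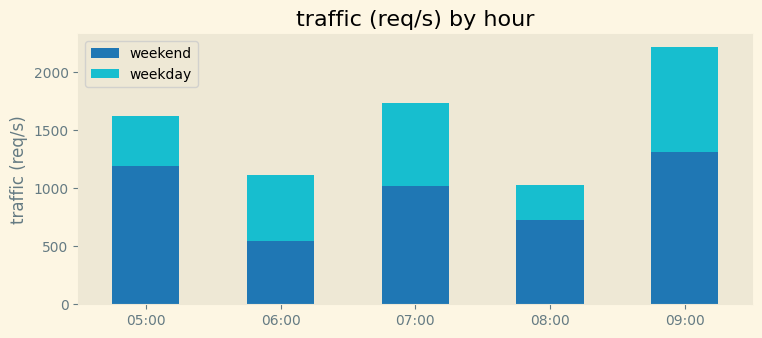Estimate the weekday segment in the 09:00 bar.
weekday top ≈ 2200, bottom ≈ 1400; segment ≈ 800.

≈ 800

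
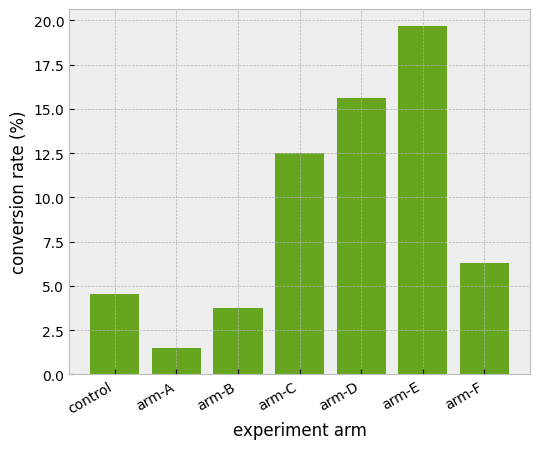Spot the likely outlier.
arm-E ≈ 20; the rest sit between ≈ 2 and ≈ 16.

arm-E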